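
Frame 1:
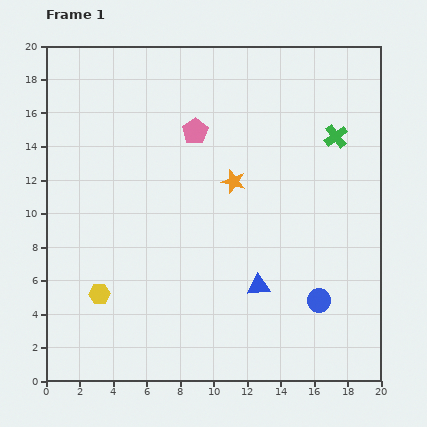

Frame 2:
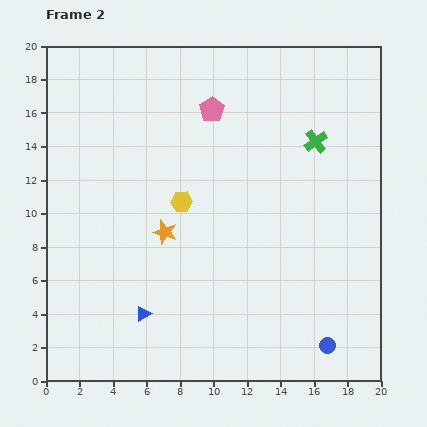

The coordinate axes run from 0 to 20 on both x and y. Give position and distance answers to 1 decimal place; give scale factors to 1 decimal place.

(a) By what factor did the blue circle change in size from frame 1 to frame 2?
0.7×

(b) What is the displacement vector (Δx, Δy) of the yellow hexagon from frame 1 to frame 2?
(4.9, 5.5)

The yellow hexagon was at (3.2, 5.2) in frame 1 and (8.1, 10.7) in frame 2.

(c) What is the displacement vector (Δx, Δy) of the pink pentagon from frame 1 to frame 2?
(1.0, 1.3)

The pink pentagon was at (8.9, 14.9) in frame 1 and (9.9, 16.2) in frame 2.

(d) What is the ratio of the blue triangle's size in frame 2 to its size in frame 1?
0.7×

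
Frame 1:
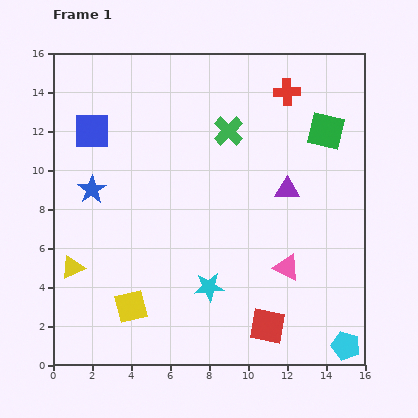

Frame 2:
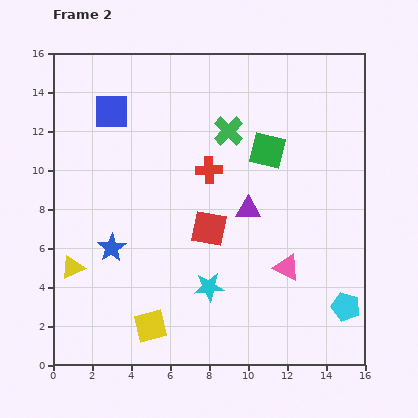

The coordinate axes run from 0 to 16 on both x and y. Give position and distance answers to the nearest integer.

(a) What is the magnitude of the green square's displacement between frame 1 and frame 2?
3

The green square moved from (14, 12) to (11, 11), a distance of √(3² + 1²) ≈ 3.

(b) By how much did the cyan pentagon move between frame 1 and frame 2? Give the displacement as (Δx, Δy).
(0, 2)

The cyan pentagon was at (15, 1) in frame 1 and (15, 3) in frame 2.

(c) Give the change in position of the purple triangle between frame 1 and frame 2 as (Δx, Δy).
(-2, -1)

The purple triangle was at (12, 9) in frame 1 and (10, 8) in frame 2.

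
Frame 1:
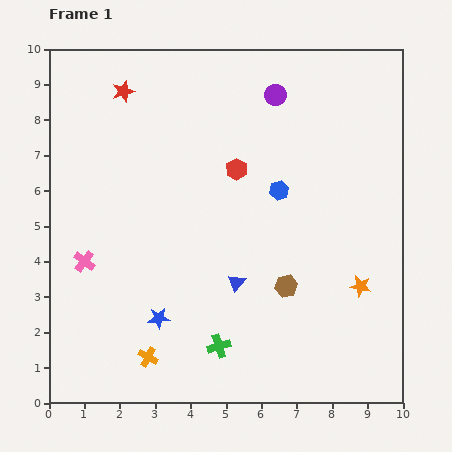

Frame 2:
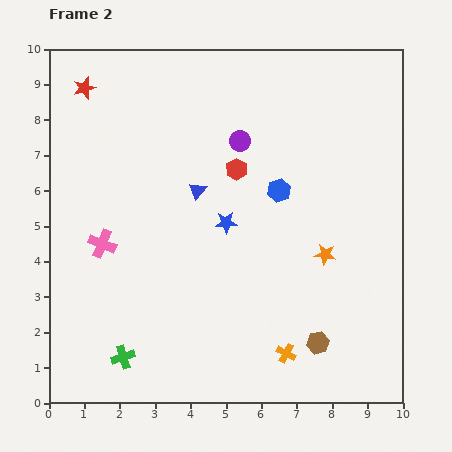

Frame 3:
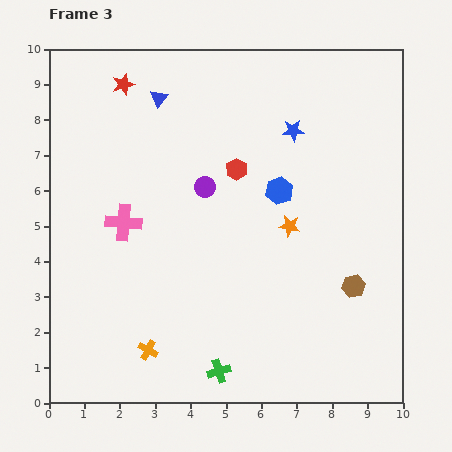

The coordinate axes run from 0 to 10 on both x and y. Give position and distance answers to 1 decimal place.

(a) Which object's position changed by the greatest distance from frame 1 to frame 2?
the orange cross

(moved 3.9; next 3.3)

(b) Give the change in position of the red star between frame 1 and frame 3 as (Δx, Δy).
(0.0, 0.2)

The red star was at (2.1, 8.8) in frame 1 and (2.1, 9.0) in frame 3.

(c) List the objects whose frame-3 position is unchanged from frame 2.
the blue hexagon, the red hexagon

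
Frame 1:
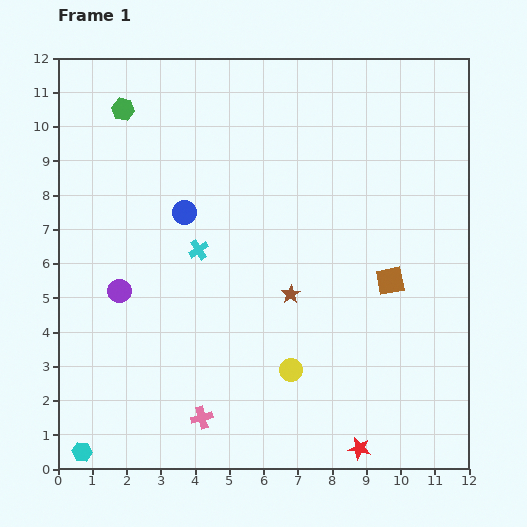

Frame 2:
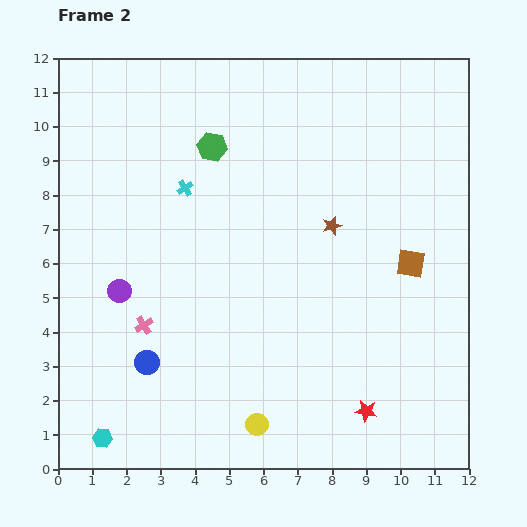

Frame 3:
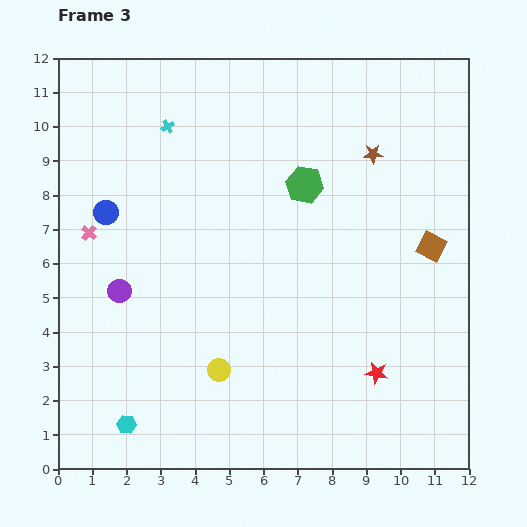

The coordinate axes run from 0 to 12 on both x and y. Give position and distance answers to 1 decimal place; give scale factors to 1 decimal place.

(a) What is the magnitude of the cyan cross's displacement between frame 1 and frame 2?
1.8

The cyan cross moved from (4.1, 6.4) to (3.7, 8.2), a distance of √(0.4² + 1.8²) ≈ 1.8.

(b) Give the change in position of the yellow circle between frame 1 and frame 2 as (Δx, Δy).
(-1.0, -1.6)

The yellow circle was at (6.8, 2.9) in frame 1 and (5.8, 1.3) in frame 2.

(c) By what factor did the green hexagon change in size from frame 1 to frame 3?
1.6×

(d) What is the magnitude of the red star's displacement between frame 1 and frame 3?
2.3

The red star moved from (8.8, 0.6) to (9.3, 2.8), a distance of √(0.5² + 2.2²) ≈ 2.3.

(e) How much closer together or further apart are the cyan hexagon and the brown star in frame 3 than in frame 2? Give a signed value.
+1.6

Distance in frame 2: 9.1. Distance in frame 3: 10.7.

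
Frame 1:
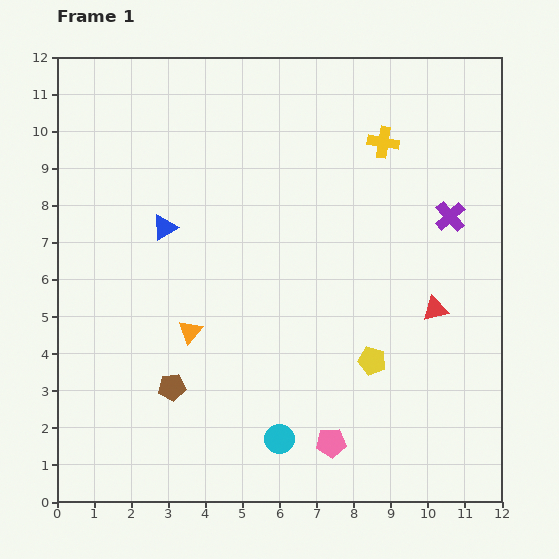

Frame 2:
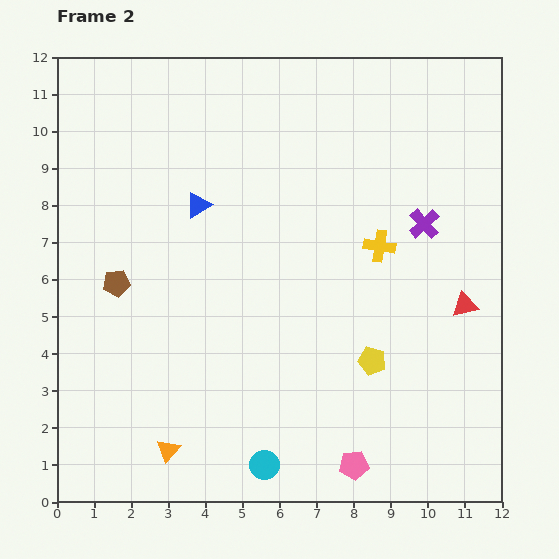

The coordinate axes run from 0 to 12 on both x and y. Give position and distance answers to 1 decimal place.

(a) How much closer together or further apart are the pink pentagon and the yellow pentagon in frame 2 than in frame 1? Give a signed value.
+0.3

Distance in frame 1: 2.5. Distance in frame 2: 2.8.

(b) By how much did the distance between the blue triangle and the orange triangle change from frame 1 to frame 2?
+3.7

Distance in frame 1: 2.9. Distance in frame 2: 6.6.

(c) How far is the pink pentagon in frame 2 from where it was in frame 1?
0.8

The pink pentagon moved from (7.4, 1.6) to (8.0, 1.0), a distance of √(0.6² + 0.6²) ≈ 0.8.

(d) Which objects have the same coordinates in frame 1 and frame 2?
the yellow pentagon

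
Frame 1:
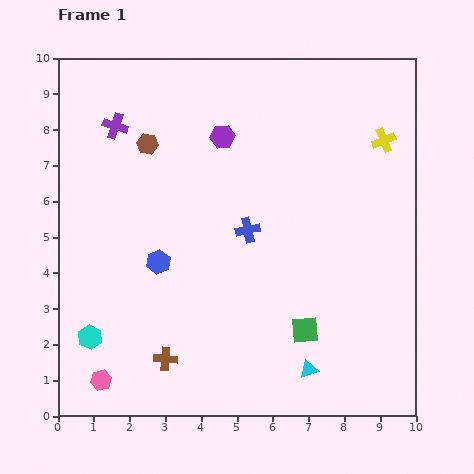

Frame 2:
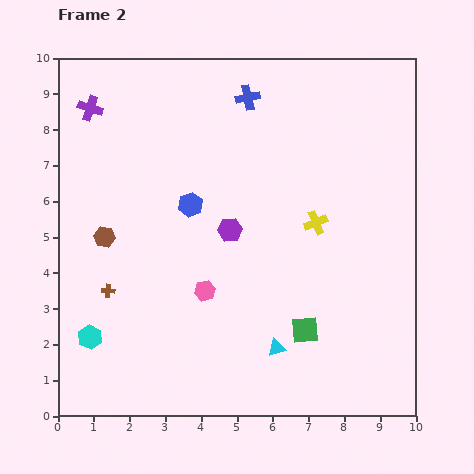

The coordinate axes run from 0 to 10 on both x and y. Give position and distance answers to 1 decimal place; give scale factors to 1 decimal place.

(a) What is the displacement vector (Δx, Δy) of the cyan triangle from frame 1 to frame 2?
(-0.9, 0.6)

The cyan triangle was at (7.0, 1.3) in frame 1 and (6.1, 1.9) in frame 2.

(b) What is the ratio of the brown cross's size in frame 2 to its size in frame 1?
0.6×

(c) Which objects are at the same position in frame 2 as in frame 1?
the cyan hexagon, the green square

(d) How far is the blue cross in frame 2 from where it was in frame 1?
3.7

The blue cross moved from (5.3, 5.2) to (5.3, 8.9), a distance of √(0.0² + 3.7²) ≈ 3.7.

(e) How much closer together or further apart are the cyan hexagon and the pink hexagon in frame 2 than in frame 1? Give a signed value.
+2.3

Distance in frame 1: 1.2. Distance in frame 2: 3.5.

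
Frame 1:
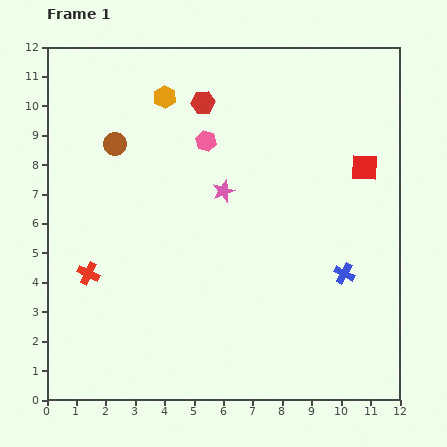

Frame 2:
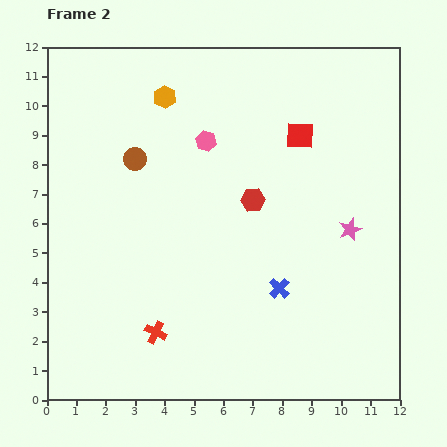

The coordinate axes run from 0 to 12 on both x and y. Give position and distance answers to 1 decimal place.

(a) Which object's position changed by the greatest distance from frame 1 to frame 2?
the pink star

(moved 4.5; next 3.7)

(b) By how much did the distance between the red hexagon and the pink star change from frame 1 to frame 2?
+0.3

Distance in frame 1: 3.1. Distance in frame 2: 3.4.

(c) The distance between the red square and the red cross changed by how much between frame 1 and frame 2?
-1.8

Distance in frame 1: 10.1. Distance in frame 2: 8.3.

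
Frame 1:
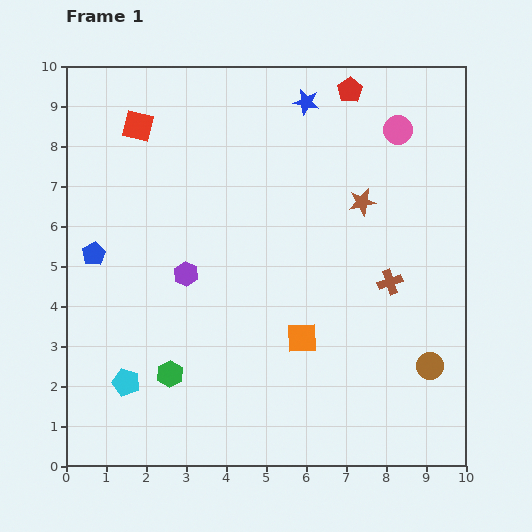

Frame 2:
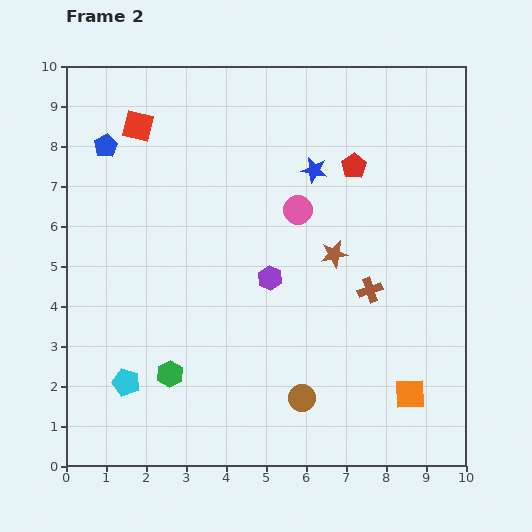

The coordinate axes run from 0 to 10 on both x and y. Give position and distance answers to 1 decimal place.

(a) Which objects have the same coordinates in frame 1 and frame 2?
the green hexagon, the cyan pentagon, the red square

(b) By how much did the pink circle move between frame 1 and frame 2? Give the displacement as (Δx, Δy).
(-2.5, -2.0)

The pink circle was at (8.3, 8.4) in frame 1 and (5.8, 6.4) in frame 2.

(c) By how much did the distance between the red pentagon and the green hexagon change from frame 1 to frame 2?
-1.5

Distance in frame 1: 8.4. Distance in frame 2: 6.9.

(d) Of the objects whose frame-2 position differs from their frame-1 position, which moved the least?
the brown cross

(moved 0.5)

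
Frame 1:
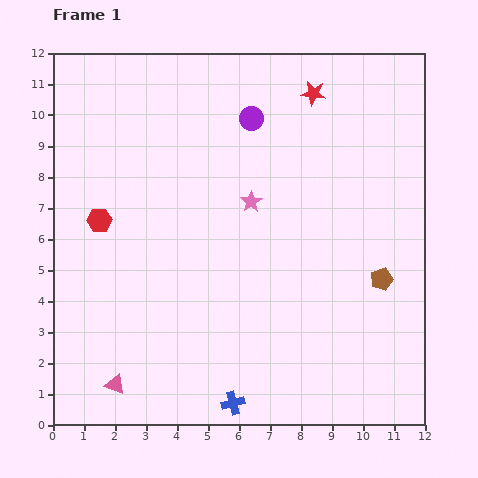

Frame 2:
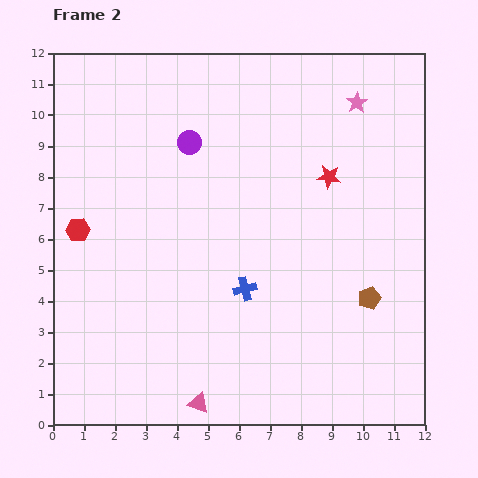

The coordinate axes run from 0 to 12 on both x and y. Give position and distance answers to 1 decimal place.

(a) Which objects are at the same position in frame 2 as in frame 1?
none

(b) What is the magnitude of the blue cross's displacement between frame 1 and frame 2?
3.7

The blue cross moved from (5.8, 0.7) to (6.2, 4.4), a distance of √(0.4² + 3.7²) ≈ 3.7.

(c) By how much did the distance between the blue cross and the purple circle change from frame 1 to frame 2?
-4.2

Distance in frame 1: 9.2. Distance in frame 2: 5.0.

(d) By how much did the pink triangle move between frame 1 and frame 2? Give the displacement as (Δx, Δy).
(2.7, -0.6)

The pink triangle was at (2.0, 1.3) in frame 1 and (4.7, 0.7) in frame 2.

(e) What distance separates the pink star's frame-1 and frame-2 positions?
4.7

The pink star moved from (6.4, 7.2) to (9.8, 10.4), a distance of √(3.4² + 3.2²) ≈ 4.7.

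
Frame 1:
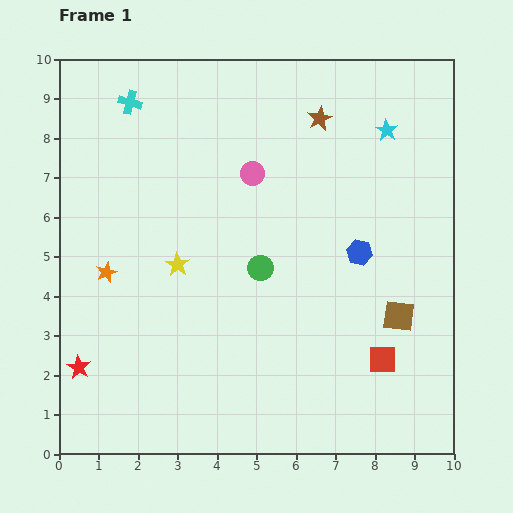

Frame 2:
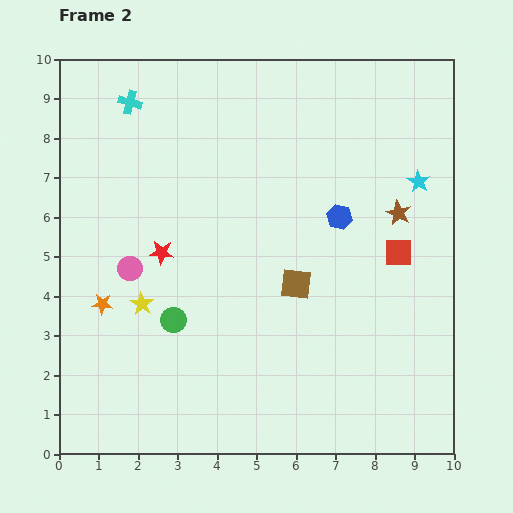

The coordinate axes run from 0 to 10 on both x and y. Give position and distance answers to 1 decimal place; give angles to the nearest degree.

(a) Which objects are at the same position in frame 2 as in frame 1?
the cyan cross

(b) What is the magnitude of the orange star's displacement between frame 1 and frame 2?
0.8

The orange star moved from (1.2, 4.6) to (1.1, 3.8), a distance of √(0.1² + 0.8²) ≈ 0.8.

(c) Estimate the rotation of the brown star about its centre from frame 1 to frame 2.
18° counter-clockwise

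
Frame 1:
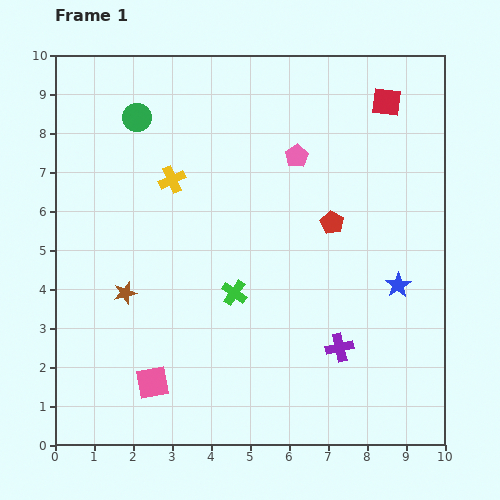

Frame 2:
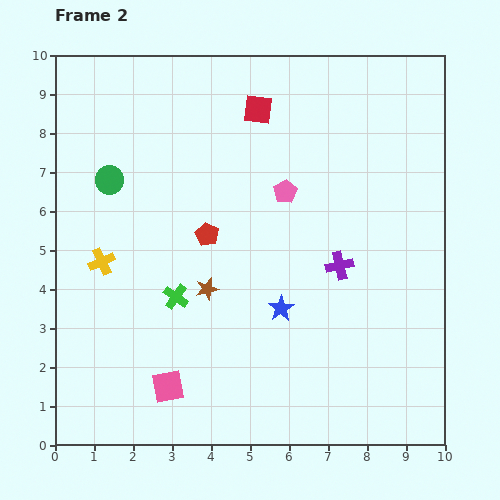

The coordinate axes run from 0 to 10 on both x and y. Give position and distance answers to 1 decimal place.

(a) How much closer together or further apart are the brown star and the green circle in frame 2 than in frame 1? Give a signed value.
-0.7

Distance in frame 1: 4.5. Distance in frame 2: 3.8.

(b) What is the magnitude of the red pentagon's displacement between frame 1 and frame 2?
3.2

The red pentagon moved from (7.1, 5.7) to (3.9, 5.4), a distance of √(3.2² + 0.3²) ≈ 3.2.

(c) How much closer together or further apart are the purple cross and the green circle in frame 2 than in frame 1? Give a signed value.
-1.6

Distance in frame 1: 7.9. Distance in frame 2: 6.3.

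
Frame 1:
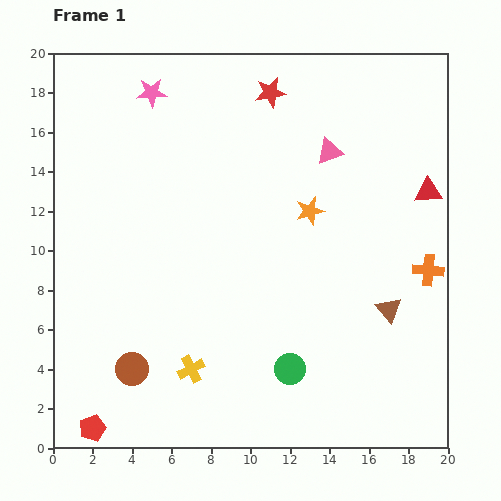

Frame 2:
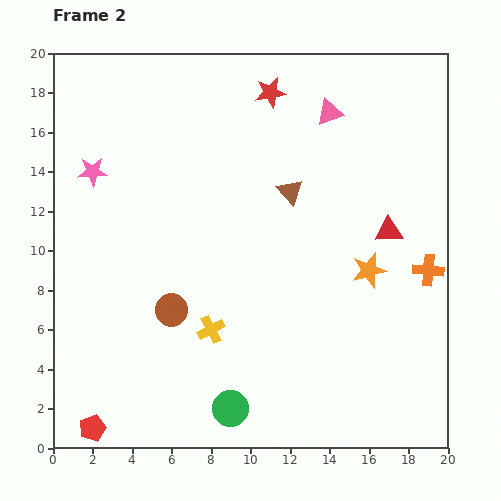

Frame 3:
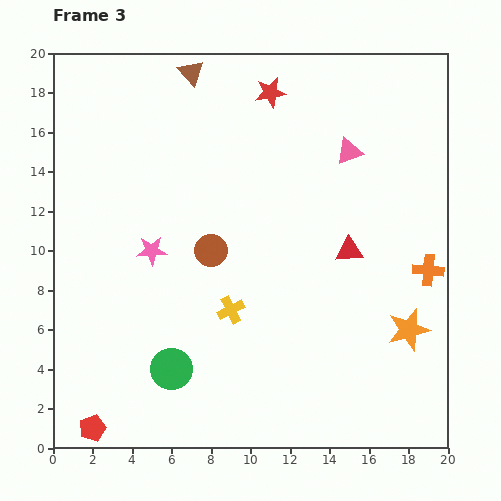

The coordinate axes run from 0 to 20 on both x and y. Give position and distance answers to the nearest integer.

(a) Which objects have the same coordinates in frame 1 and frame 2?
the red pentagon, the red star, the orange cross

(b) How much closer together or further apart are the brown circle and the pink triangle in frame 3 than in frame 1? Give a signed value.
-6

Distance in frame 1: 15. Distance in frame 3: 9.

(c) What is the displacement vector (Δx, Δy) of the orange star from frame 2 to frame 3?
(2, -3)

The orange star was at (16, 9) in frame 2 and (18, 6) in frame 3.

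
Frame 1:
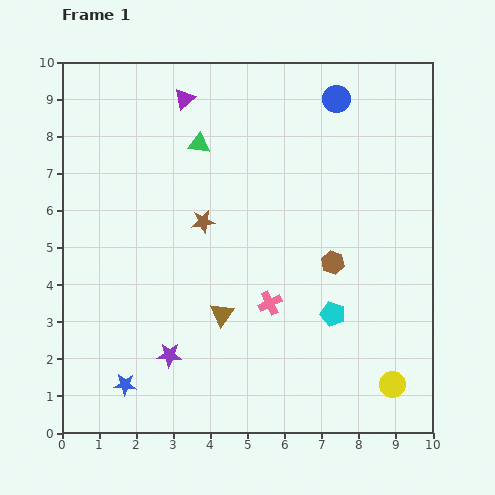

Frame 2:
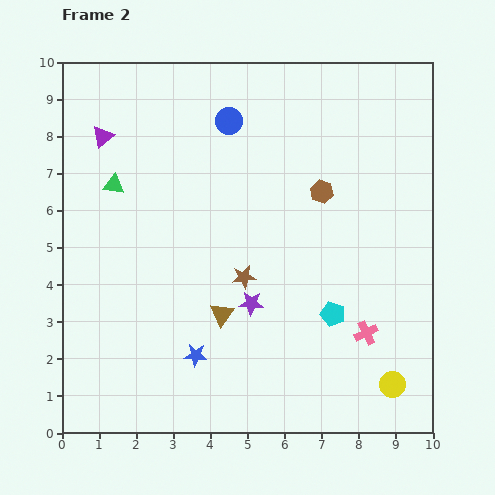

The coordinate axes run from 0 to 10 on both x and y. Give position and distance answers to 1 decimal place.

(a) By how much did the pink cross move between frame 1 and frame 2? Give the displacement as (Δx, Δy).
(2.6, -0.8)

The pink cross was at (5.6, 3.5) in frame 1 and (8.2, 2.7) in frame 2.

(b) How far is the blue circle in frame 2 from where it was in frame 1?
3.0

The blue circle moved from (7.4, 9.0) to (4.5, 8.4), a distance of √(2.9² + 0.6²) ≈ 3.0.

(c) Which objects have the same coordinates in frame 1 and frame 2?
the brown triangle, the yellow circle, the cyan pentagon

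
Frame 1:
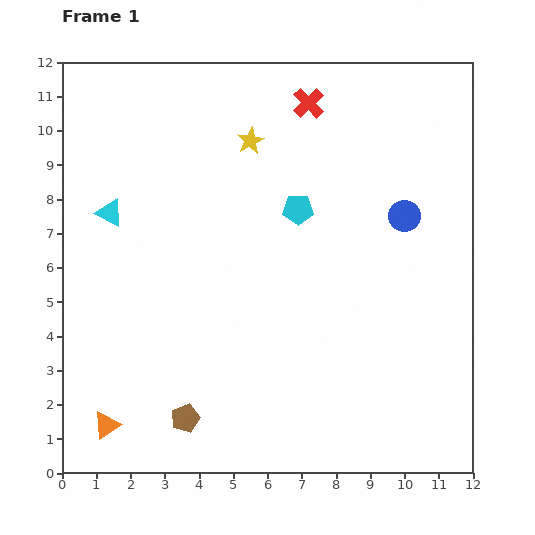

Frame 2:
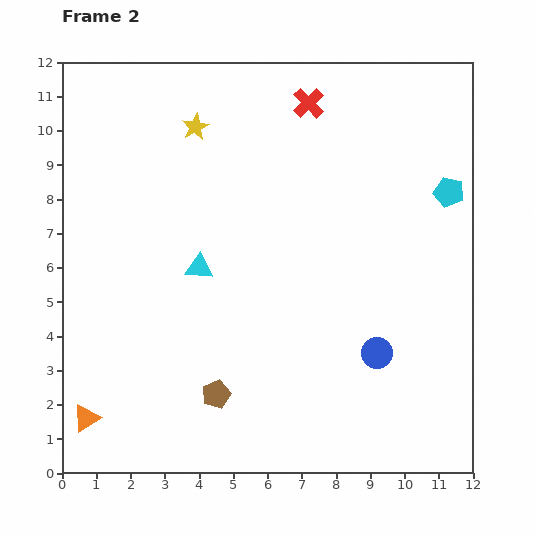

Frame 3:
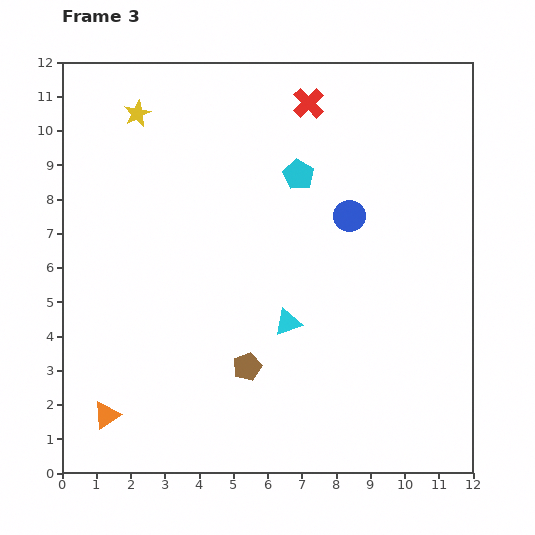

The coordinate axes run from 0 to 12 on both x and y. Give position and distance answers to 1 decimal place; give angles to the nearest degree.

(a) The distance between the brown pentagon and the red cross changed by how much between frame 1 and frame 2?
-1.0

Distance in frame 1: 9.9. Distance in frame 2: 8.9.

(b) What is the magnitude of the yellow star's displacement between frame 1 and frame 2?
1.6

The yellow star moved from (5.5, 9.7) to (3.9, 10.1), a distance of √(1.6² + 0.4²) ≈ 1.6.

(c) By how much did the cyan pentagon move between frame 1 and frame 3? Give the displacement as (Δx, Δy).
(0.0, 1.0)

The cyan pentagon was at (6.9, 7.7) in frame 1 and (6.9, 8.7) in frame 3.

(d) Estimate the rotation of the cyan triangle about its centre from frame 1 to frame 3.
48° counter-clockwise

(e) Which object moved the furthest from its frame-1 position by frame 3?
the cyan triangle

(moved 6.1; next 3.4)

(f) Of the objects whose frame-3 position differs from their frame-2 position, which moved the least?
the orange triangle

(moved 0.6)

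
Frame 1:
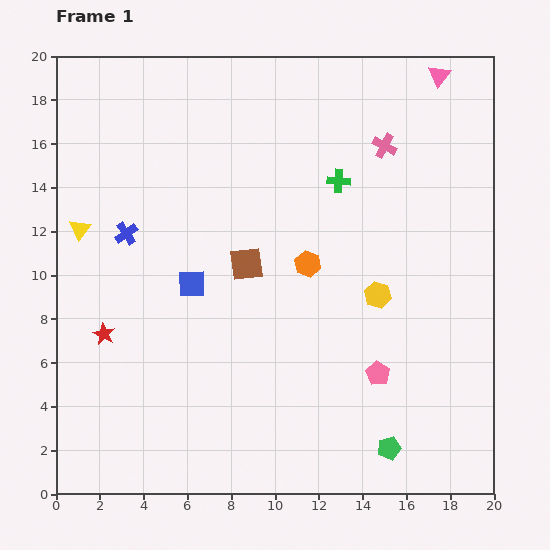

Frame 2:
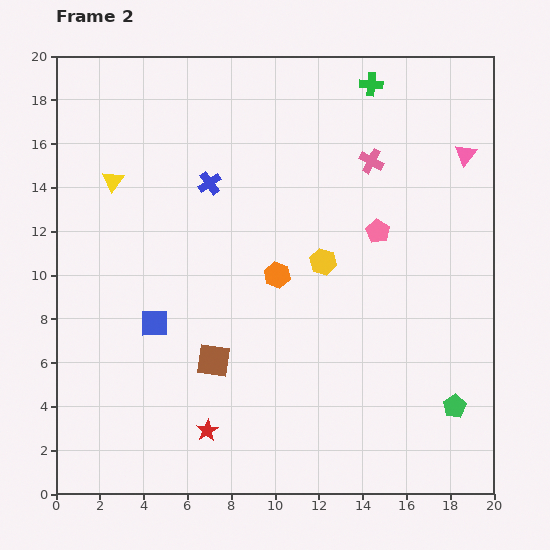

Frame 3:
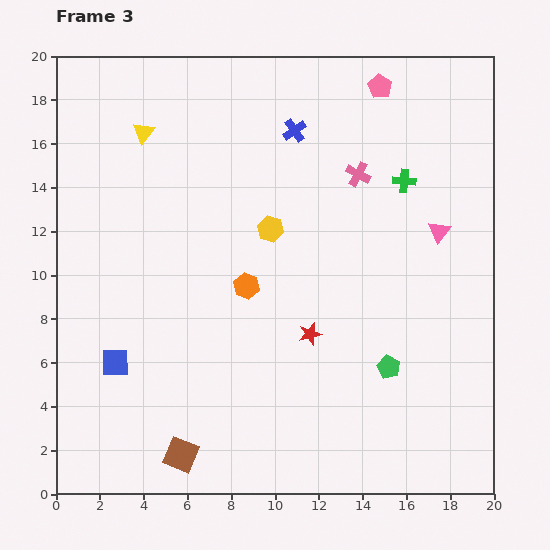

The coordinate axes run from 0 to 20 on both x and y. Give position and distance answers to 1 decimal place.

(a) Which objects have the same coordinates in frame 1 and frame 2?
none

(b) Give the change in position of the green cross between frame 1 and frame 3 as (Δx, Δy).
(3.0, 0.0)

The green cross was at (12.9, 14.3) in frame 1 and (15.9, 14.3) in frame 3.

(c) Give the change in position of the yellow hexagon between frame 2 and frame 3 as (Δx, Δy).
(-2.4, 1.5)

The yellow hexagon was at (12.2, 10.6) in frame 2 and (9.8, 12.1) in frame 3.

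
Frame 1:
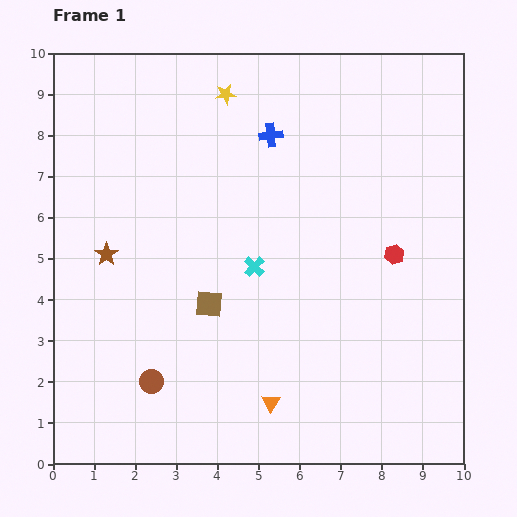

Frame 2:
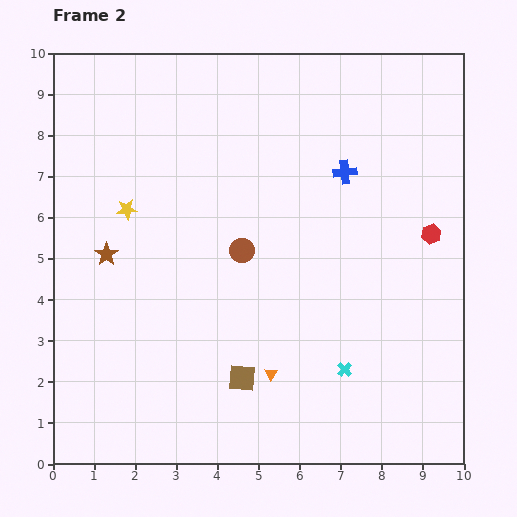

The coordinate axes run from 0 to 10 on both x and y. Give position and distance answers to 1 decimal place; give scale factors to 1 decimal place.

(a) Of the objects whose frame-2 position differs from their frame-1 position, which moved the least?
the orange triangle

(moved 0.7)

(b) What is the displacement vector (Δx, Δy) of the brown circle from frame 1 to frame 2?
(2.2, 3.2)

The brown circle was at (2.4, 2.0) in frame 1 and (4.6, 5.2) in frame 2.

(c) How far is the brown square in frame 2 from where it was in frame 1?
2.0

The brown square moved from (3.8, 3.9) to (4.6, 2.1), a distance of √(0.8² + 1.8²) ≈ 2.0.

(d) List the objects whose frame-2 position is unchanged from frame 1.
the brown star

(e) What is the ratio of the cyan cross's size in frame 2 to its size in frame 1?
0.7×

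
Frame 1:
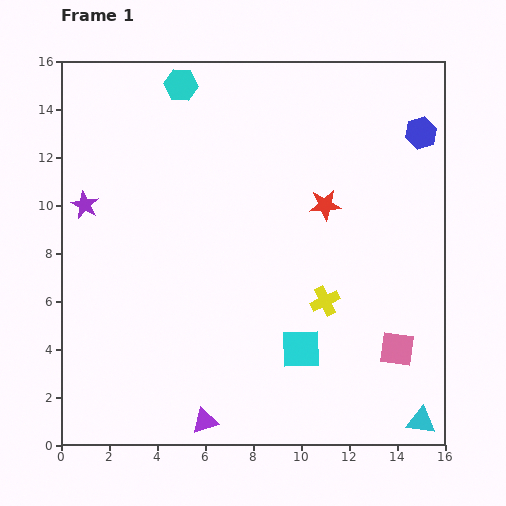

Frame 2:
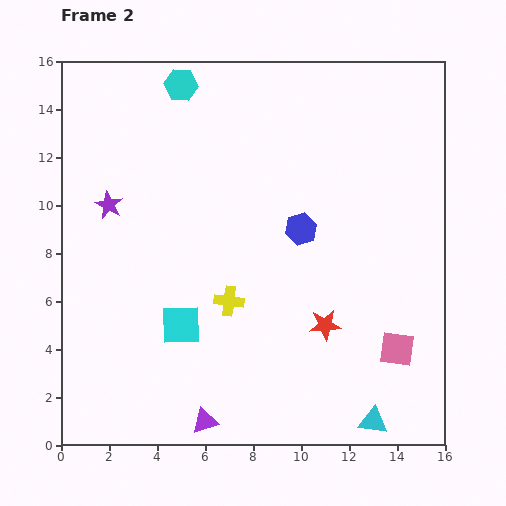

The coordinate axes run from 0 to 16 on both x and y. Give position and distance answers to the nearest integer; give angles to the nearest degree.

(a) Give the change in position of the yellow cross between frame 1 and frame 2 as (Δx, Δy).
(-4, 0)

The yellow cross was at (11, 6) in frame 1 and (7, 6) in frame 2.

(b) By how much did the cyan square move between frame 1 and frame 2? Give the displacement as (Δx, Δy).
(-5, 1)

The cyan square was at (10, 4) in frame 1 and (5, 5) in frame 2.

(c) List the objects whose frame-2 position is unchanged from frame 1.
the purple triangle, the pink square, the cyan hexagon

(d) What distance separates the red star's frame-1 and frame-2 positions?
5

The red star moved from (11, 10) to (11, 5), a distance of √(0² + 5²) ≈ 5.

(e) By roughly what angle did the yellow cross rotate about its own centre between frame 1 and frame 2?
33° clockwise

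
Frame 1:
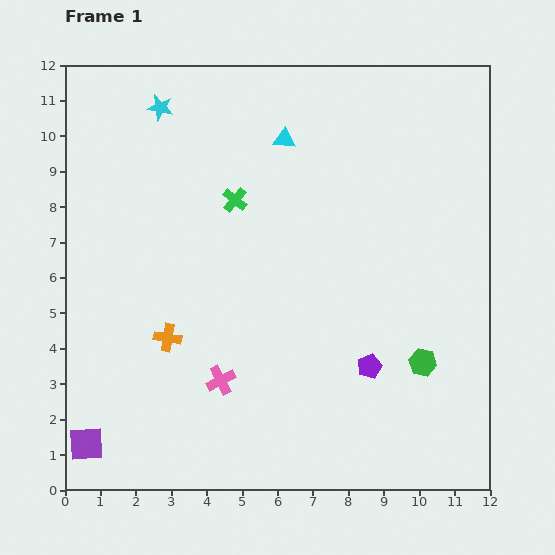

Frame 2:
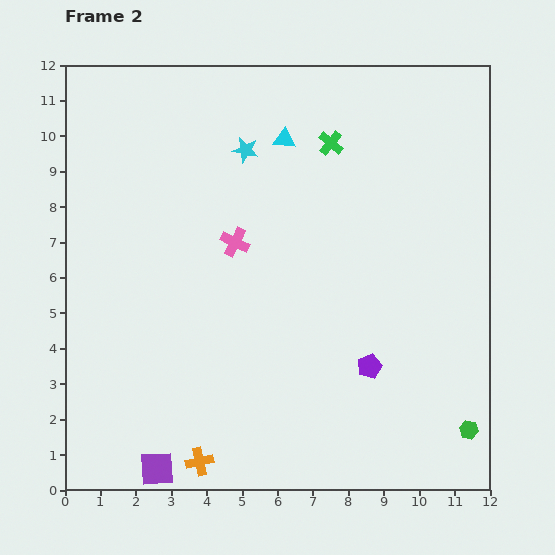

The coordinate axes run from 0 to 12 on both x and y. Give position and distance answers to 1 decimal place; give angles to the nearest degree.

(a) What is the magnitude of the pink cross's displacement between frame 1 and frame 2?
3.9

The pink cross moved from (4.4, 3.1) to (4.8, 7.0), a distance of √(0.4² + 3.9²) ≈ 3.9.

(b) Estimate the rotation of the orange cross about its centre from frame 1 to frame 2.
22° counter-clockwise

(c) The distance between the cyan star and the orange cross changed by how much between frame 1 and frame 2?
+2.4

Distance in frame 1: 6.5. Distance in frame 2: 8.9.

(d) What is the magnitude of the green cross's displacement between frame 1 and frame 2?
3.1

The green cross moved from (4.8, 8.2) to (7.5, 9.8), a distance of √(2.7² + 1.6²) ≈ 3.1.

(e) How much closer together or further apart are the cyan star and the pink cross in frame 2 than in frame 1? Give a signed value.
-5.3

Distance in frame 1: 7.9. Distance in frame 2: 2.6.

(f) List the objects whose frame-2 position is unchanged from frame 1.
the cyan triangle, the purple pentagon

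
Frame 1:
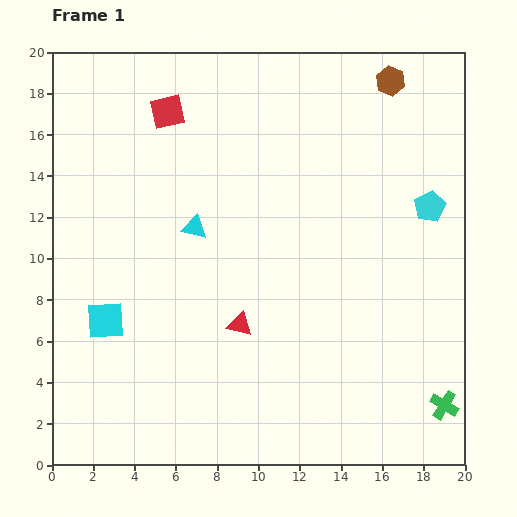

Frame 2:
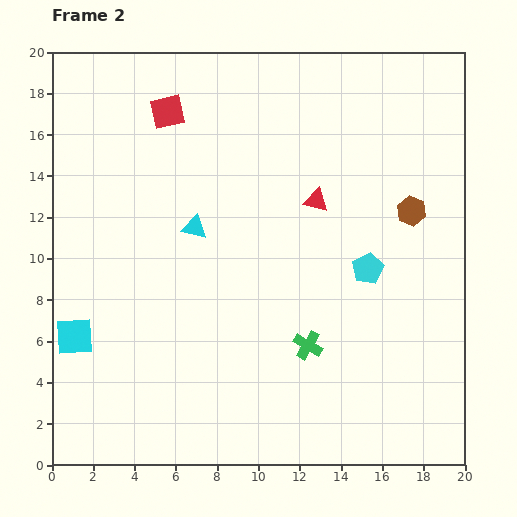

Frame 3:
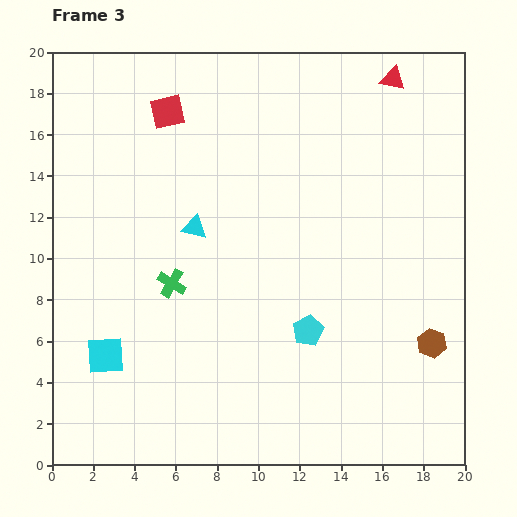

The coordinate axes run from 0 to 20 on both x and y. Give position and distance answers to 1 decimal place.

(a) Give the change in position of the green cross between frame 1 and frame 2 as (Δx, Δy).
(-6.6, 2.9)

The green cross was at (19.0, 2.9) in frame 1 and (12.4, 5.8) in frame 2.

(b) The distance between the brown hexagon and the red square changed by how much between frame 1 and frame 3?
+6.1

Distance in frame 1: 10.9. Distance in frame 3: 17.0.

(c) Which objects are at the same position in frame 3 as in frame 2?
the cyan triangle, the red square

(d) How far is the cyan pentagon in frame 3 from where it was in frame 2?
4.2

The cyan pentagon moved from (15.3, 9.5) to (12.4, 6.5), a distance of √(2.9² + 3.0²) ≈ 4.2.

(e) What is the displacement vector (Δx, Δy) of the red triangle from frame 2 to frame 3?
(3.7, 5.9)

The red triangle was at (12.8, 12.8) in frame 2 and (16.5, 18.7) in frame 3.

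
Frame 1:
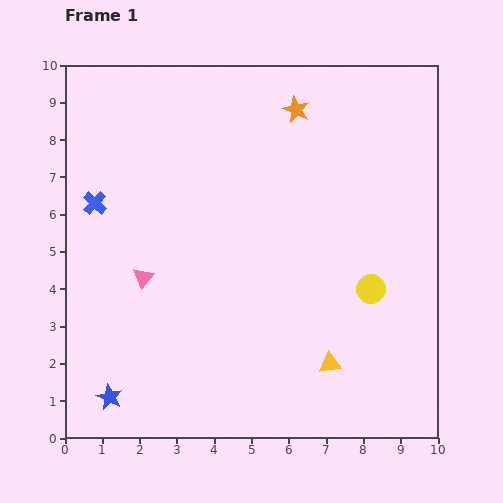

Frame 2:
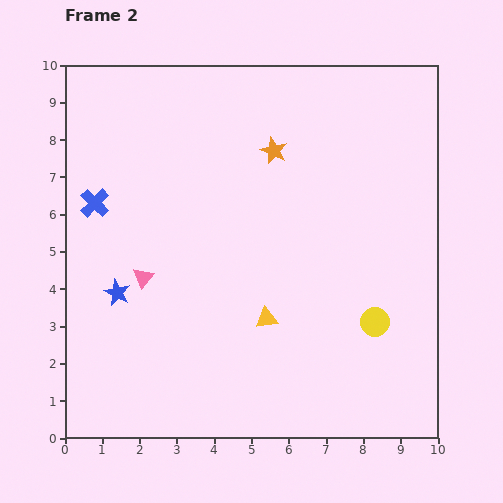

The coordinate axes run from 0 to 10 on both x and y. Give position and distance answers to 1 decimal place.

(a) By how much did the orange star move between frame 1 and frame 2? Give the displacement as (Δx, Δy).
(-0.6, -1.1)

The orange star was at (6.2, 8.8) in frame 1 and (5.6, 7.7) in frame 2.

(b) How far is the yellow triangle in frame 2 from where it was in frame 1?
2.1

The yellow triangle moved from (7.1, 2.0) to (5.4, 3.2), a distance of √(1.7² + 1.2²) ≈ 2.1.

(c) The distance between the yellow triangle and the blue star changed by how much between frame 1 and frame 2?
-1.9

Distance in frame 1: 6.0. Distance in frame 2: 4.1.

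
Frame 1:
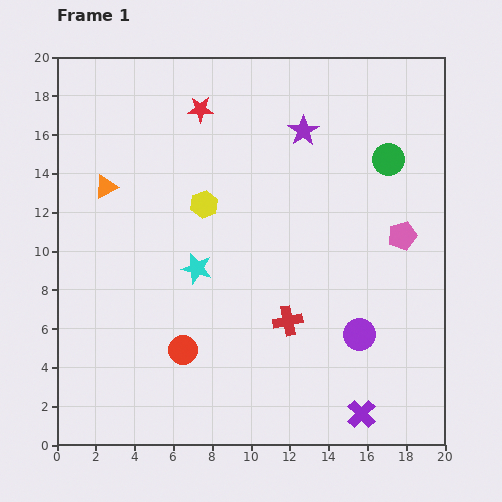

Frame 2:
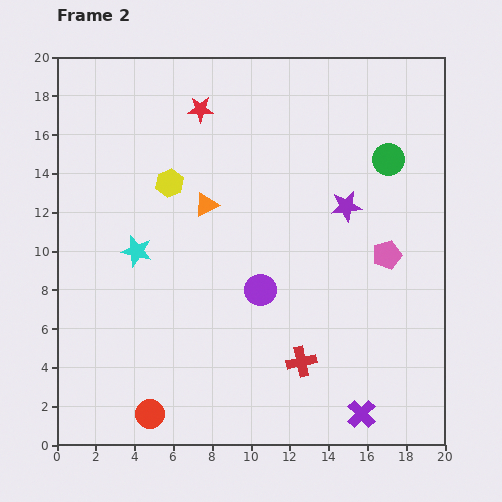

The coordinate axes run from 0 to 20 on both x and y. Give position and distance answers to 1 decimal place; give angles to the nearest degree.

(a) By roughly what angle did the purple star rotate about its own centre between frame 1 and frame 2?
26° clockwise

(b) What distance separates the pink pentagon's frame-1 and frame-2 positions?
1.3

The pink pentagon moved from (17.8, 10.8) to (17.0, 9.8), a distance of √(0.8² + 1.0²) ≈ 1.3.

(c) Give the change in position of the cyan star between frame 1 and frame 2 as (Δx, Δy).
(-3.1, 0.9)

The cyan star was at (7.2, 9.1) in frame 1 and (4.1, 10.0) in frame 2.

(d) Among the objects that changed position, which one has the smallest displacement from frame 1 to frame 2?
the pink pentagon

(moved 1.3)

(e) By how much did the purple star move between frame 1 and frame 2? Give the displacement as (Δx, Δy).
(2.2, -3.9)

The purple star was at (12.7, 16.2) in frame 1 and (14.9, 12.3) in frame 2.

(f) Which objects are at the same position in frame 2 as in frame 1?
the green circle, the red star, the purple cross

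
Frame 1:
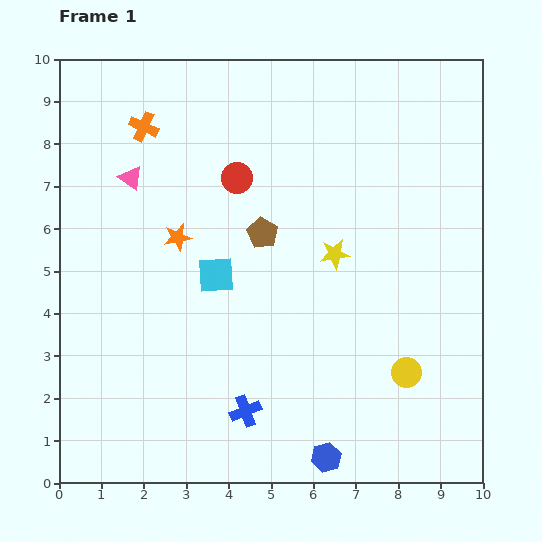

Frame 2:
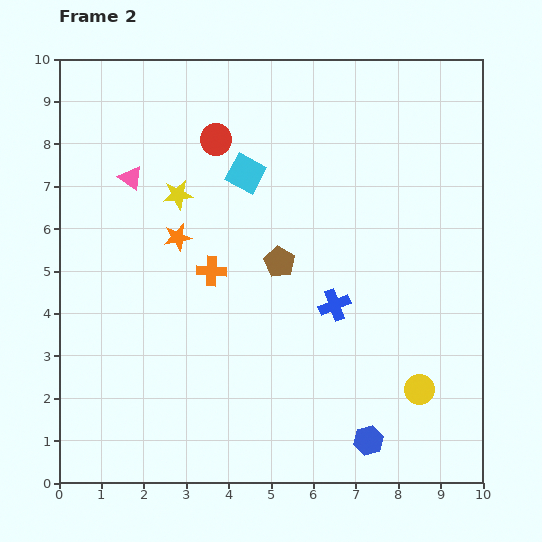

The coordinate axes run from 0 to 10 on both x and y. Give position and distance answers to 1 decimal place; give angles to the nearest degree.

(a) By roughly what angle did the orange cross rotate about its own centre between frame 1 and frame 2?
22° counter-clockwise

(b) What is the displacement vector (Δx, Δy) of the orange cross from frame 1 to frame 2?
(1.6, -3.4)

The orange cross was at (2.0, 8.4) in frame 1 and (3.6, 5.0) in frame 2.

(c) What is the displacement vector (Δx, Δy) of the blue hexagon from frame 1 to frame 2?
(1.0, 0.4)

The blue hexagon was at (6.3, 0.6) in frame 1 and (7.3, 1.0) in frame 2.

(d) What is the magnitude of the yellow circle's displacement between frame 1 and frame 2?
0.5

The yellow circle moved from (8.2, 2.6) to (8.5, 2.2), a distance of √(0.3² + 0.4²) ≈ 0.5.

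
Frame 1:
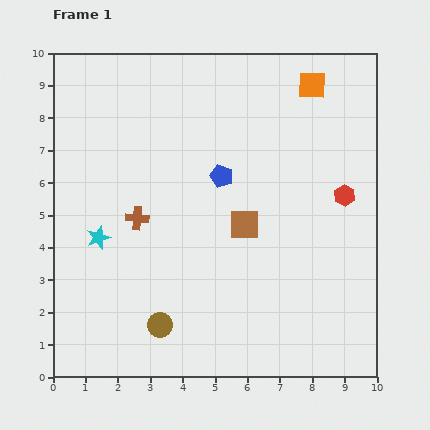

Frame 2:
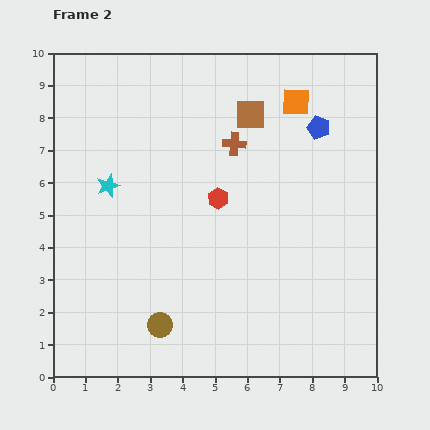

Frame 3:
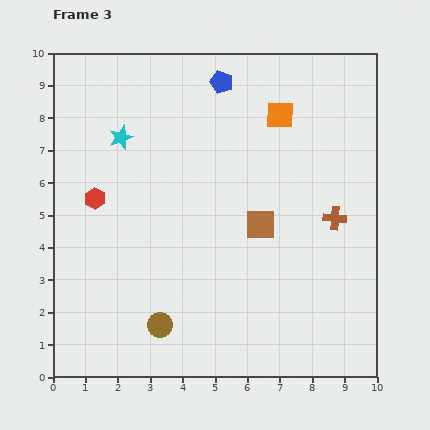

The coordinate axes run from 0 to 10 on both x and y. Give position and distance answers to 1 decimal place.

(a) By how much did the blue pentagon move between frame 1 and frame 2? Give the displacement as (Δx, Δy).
(3.0, 1.5)

The blue pentagon was at (5.2, 6.2) in frame 1 and (8.2, 7.7) in frame 2.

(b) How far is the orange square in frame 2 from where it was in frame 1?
0.7

The orange square moved from (8.0, 9.0) to (7.5, 8.5), a distance of √(0.5² + 0.5²) ≈ 0.7.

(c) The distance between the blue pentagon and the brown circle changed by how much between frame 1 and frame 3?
+2.7

Distance in frame 1: 5.0. Distance in frame 3: 7.7.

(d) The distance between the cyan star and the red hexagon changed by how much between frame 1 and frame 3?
-5.6

Distance in frame 1: 7.7. Distance in frame 3: 2.1.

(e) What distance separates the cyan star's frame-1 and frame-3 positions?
3.2

The cyan star moved from (1.4, 4.3) to (2.1, 7.4), a distance of √(0.7² + 3.1²) ≈ 3.2.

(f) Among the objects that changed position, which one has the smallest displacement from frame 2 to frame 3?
the orange square

(moved 0.6)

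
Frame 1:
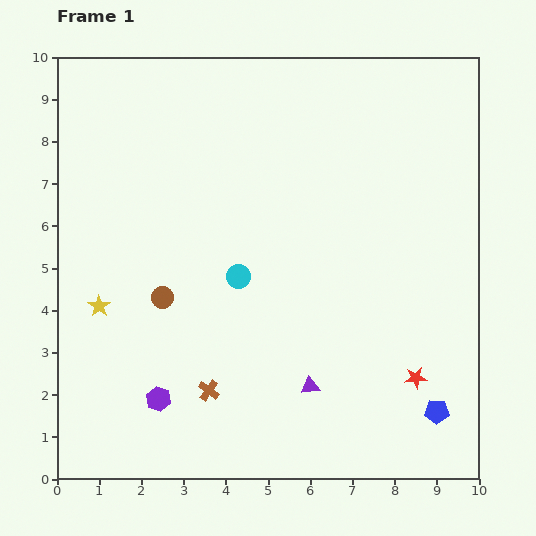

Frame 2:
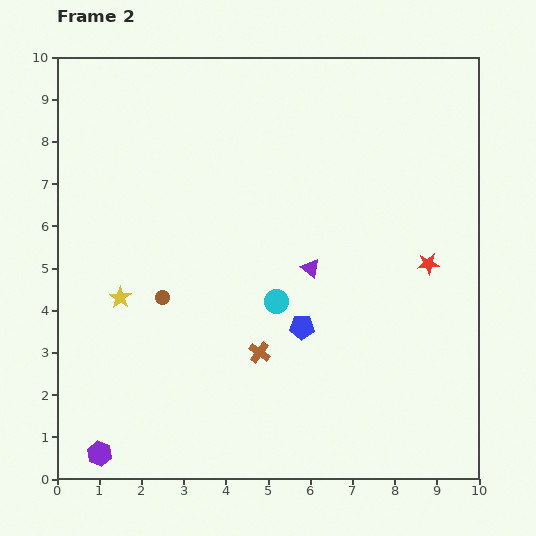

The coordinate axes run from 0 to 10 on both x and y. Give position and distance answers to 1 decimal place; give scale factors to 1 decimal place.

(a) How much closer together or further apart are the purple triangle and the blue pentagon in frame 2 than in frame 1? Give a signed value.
-1.7

Distance in frame 1: 3.1. Distance in frame 2: 1.4.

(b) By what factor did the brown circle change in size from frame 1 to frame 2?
0.6×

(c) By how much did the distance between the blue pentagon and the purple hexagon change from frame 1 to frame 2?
-0.9

Distance in frame 1: 6.6. Distance in frame 2: 5.7.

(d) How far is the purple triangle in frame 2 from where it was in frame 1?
2.8

The purple triangle moved from (6.0, 2.2) to (6.0, 5.0), a distance of √(0.0² + 2.8²) ≈ 2.8.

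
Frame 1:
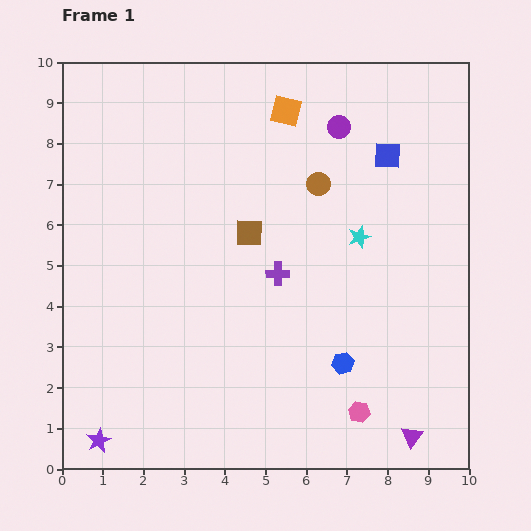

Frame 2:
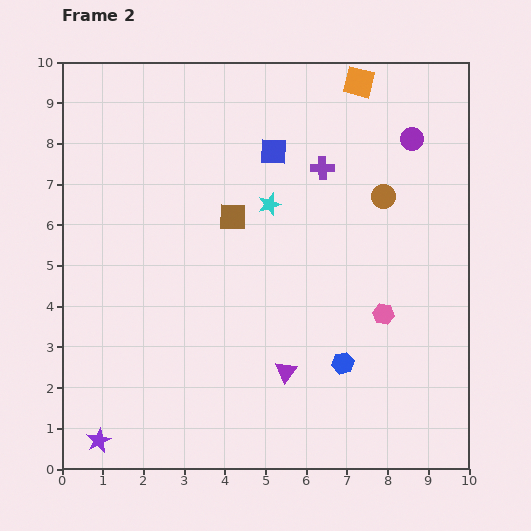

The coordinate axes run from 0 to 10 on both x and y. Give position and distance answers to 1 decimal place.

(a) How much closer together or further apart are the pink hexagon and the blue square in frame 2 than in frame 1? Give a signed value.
-1.5

Distance in frame 1: 6.3. Distance in frame 2: 4.8.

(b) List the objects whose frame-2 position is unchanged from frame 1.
the blue hexagon, the purple star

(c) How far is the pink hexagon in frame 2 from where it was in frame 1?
2.5

The pink hexagon moved from (7.3, 1.4) to (7.9, 3.8), a distance of √(0.6² + 2.4²) ≈ 2.5.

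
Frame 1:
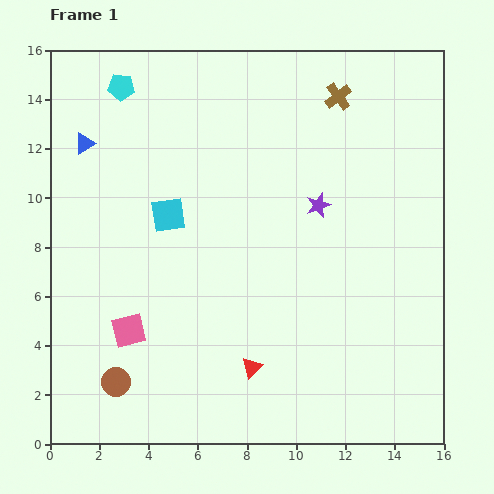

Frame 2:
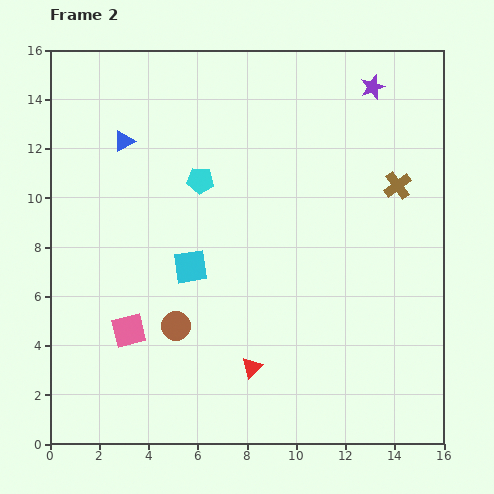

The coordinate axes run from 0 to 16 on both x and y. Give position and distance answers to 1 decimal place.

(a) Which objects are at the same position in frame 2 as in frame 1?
the red triangle, the pink square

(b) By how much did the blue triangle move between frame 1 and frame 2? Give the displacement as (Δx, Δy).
(1.6, 0.1)

The blue triangle was at (1.4, 12.2) in frame 1 and (3.0, 12.3) in frame 2.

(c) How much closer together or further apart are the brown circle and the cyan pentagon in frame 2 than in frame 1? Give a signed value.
-6.0

Distance in frame 1: 12.0. Distance in frame 2: 6.0.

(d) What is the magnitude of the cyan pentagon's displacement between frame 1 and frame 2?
5.0

The cyan pentagon moved from (2.9, 14.5) to (6.1, 10.7), a distance of √(3.2² + 3.8²) ≈ 5.0.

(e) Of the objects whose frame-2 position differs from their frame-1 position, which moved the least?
the blue triangle

(moved 1.6)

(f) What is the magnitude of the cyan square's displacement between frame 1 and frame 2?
2.3

The cyan square moved from (4.8, 9.3) to (5.7, 7.2), a distance of √(0.9² + 2.1²) ≈ 2.3.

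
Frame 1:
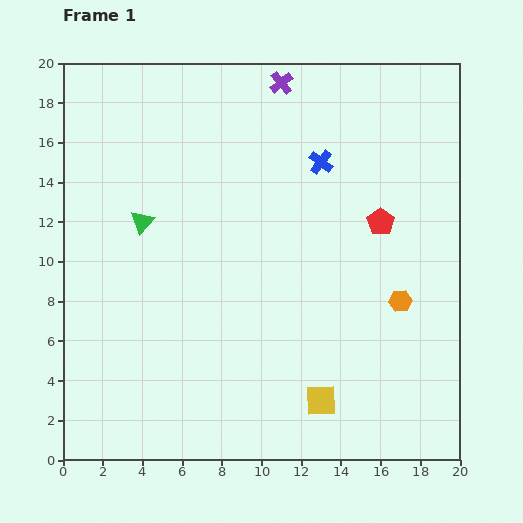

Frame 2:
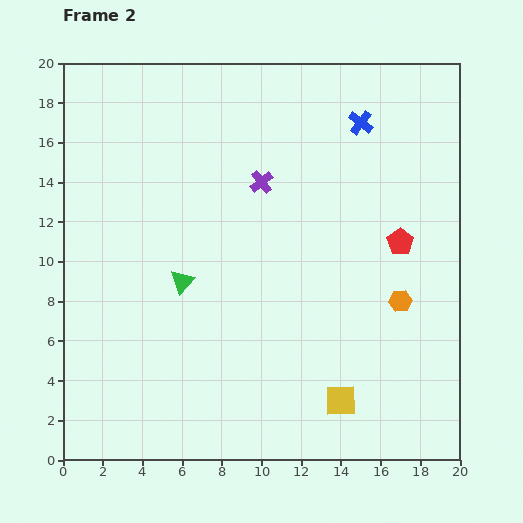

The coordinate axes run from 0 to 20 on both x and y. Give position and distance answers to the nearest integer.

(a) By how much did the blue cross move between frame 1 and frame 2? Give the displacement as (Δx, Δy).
(2, 2)

The blue cross was at (13, 15) in frame 1 and (15, 17) in frame 2.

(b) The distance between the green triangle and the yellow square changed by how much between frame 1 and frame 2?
-3

Distance in frame 1: 13. Distance in frame 2: 10.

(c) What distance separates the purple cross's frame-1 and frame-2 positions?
5

The purple cross moved from (11, 19) to (10, 14), a distance of √(1² + 5²) ≈ 5.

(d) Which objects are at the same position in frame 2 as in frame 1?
the orange hexagon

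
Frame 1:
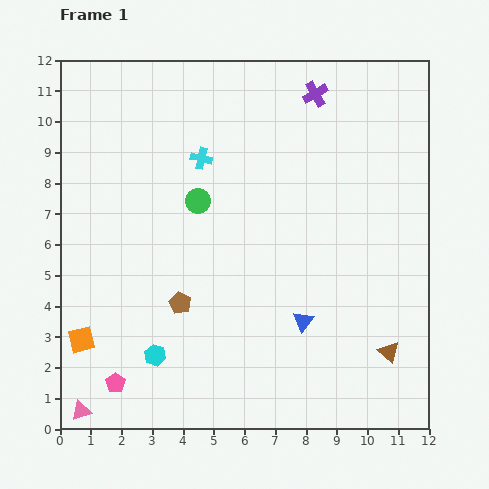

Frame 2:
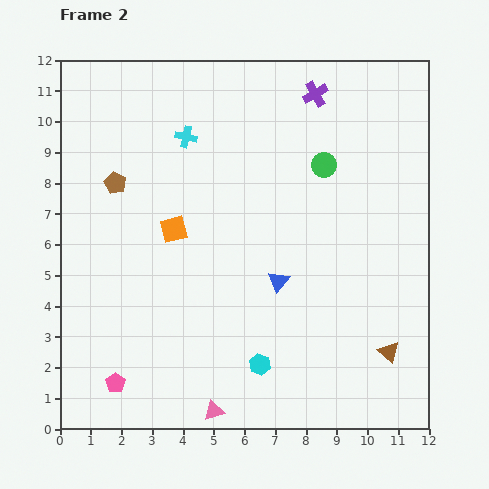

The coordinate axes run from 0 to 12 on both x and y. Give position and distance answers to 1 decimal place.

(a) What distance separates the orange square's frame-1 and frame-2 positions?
4.7

The orange square moved from (0.7, 2.9) to (3.7, 6.5), a distance of √(3.0² + 3.6²) ≈ 4.7.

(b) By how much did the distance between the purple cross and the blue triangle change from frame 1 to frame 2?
-1.2

Distance in frame 1: 7.4. Distance in frame 2: 6.2.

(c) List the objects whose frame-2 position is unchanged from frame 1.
the purple cross, the brown triangle, the pink pentagon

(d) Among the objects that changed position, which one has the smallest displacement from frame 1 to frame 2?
the cyan cross

(moved 0.9)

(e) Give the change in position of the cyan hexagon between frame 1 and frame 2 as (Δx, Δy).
(3.4, -0.3)

The cyan hexagon was at (3.1, 2.4) in frame 1 and (6.5, 2.1) in frame 2.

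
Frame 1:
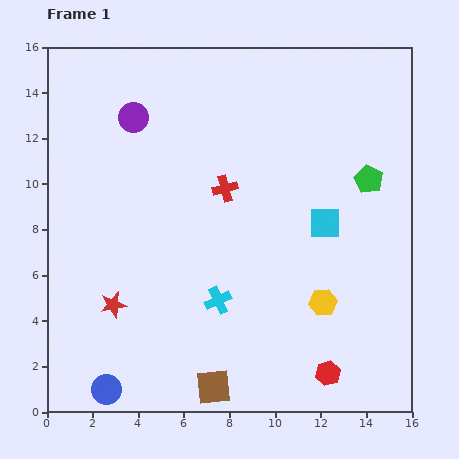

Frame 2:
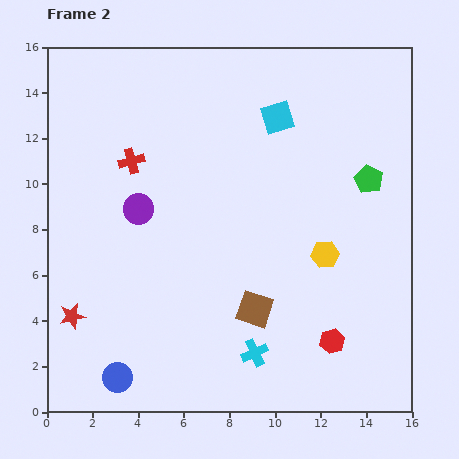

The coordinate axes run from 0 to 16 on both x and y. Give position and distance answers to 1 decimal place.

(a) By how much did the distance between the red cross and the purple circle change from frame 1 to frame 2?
-3.0

Distance in frame 1: 5.1. Distance in frame 2: 2.1.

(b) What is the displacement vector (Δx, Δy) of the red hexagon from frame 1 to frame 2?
(0.2, 1.4)

The red hexagon was at (12.3, 1.7) in frame 1 and (12.5, 3.1) in frame 2.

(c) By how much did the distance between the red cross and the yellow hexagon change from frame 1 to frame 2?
+2.8

Distance in frame 1: 6.6. Distance in frame 2: 9.4.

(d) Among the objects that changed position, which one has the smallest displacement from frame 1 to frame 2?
the blue circle

(moved 0.7)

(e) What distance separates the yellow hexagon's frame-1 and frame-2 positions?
2.1

The yellow hexagon moved from (12.1, 4.8) to (12.2, 6.9), a distance of √(0.1² + 2.1²) ≈ 2.1.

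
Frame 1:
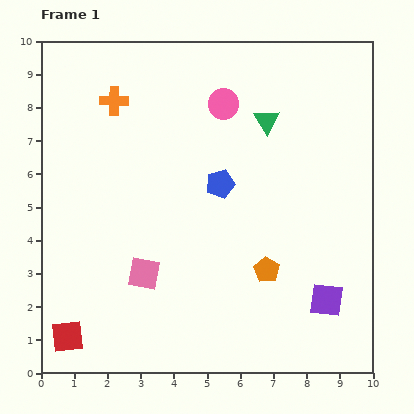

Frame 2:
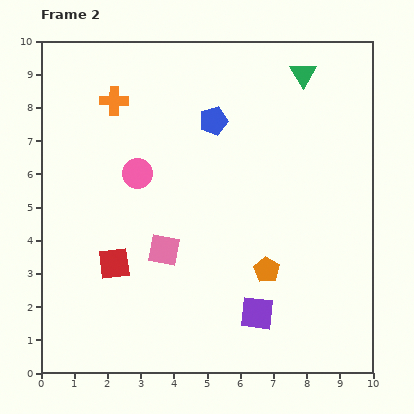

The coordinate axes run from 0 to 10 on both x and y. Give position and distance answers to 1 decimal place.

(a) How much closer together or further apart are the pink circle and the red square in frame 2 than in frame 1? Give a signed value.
-5.6

Distance in frame 1: 8.4. Distance in frame 2: 2.8.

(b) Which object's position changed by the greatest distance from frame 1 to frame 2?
the pink circle

(moved 3.3; next 2.6)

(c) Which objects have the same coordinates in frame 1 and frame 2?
the orange pentagon, the orange cross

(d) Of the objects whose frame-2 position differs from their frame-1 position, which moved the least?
the pink square

(moved 0.9)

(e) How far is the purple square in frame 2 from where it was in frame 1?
2.1

The purple square moved from (8.6, 2.2) to (6.5, 1.8), a distance of √(2.1² + 0.4²) ≈ 2.1.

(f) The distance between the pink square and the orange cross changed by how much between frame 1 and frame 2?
-0.6

Distance in frame 1: 5.3. Distance in frame 2: 4.7.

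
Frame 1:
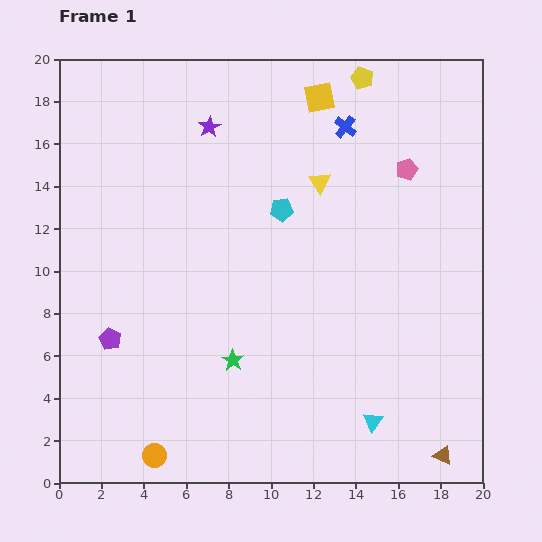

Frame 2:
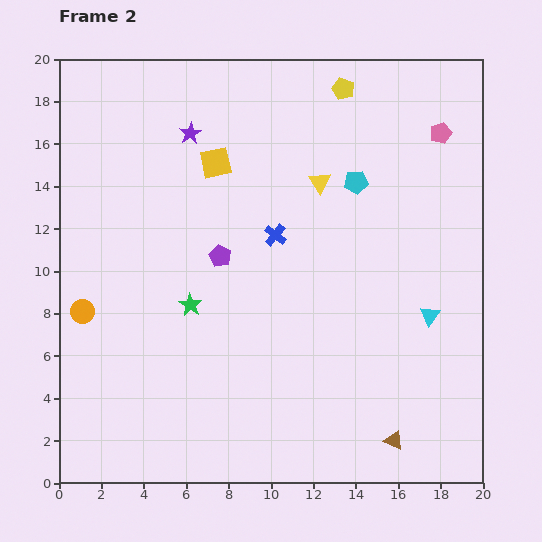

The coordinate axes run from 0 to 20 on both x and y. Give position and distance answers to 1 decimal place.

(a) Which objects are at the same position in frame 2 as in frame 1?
the yellow triangle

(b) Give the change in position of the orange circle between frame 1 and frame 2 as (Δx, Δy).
(-3.4, 6.8)

The orange circle was at (4.5, 1.3) in frame 1 and (1.1, 8.1) in frame 2.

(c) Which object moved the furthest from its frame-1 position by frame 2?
the orange circle

(moved 7.6; next 6.5)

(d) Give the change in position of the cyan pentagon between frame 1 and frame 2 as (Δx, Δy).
(3.5, 1.3)

The cyan pentagon was at (10.5, 12.9) in frame 1 and (14.0, 14.2) in frame 2.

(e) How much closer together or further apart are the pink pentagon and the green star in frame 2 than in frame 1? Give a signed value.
+2.1

Distance in frame 1: 12.2. Distance in frame 2: 14.3.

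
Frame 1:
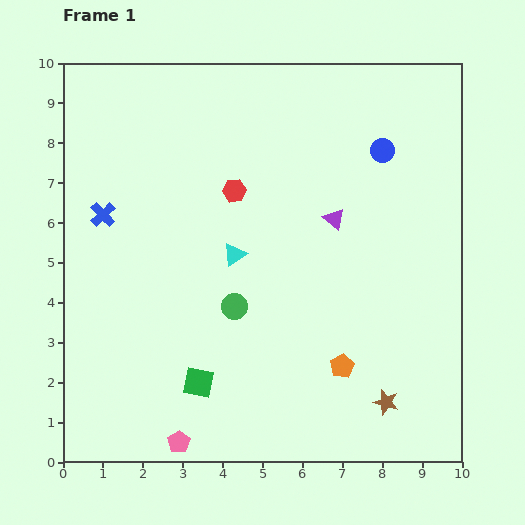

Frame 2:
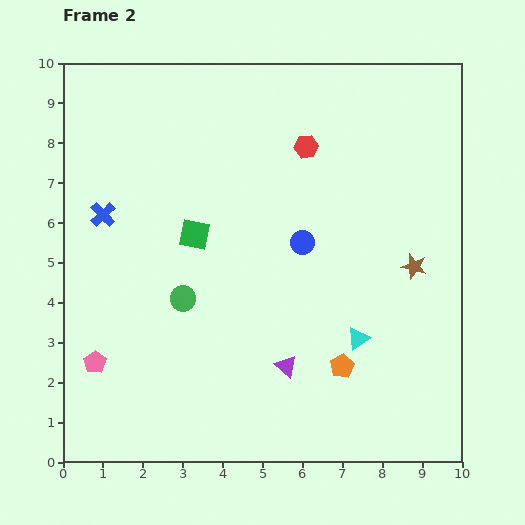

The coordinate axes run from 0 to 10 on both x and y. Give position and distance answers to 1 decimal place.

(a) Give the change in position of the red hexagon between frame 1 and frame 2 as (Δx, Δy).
(1.8, 1.1)

The red hexagon was at (4.3, 6.8) in frame 1 and (6.1, 7.9) in frame 2.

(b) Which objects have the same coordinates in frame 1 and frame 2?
the blue cross, the orange pentagon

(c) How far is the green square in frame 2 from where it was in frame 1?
3.7

The green square moved from (3.4, 2.0) to (3.3, 5.7), a distance of √(0.1² + 3.7²) ≈ 3.7.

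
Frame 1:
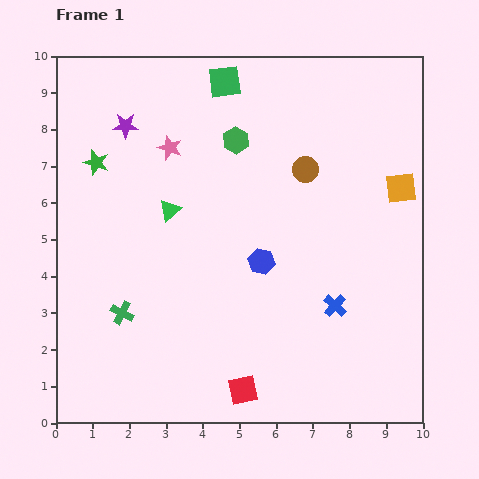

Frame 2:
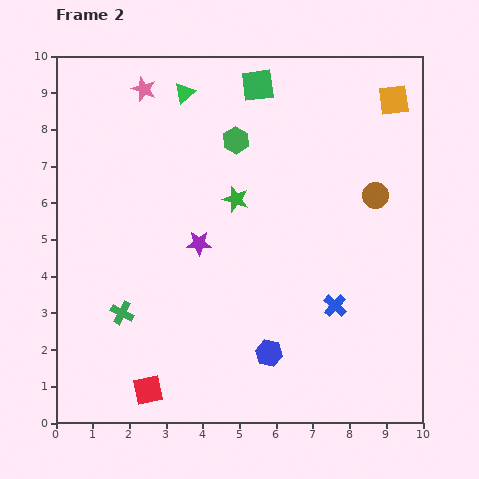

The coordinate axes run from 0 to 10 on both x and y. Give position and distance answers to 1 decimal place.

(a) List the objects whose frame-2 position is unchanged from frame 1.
the green cross, the blue cross, the green hexagon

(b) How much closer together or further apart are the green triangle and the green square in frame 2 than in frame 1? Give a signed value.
-1.8

Distance in frame 1: 3.8. Distance in frame 2: 2.0.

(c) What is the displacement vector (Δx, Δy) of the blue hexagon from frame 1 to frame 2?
(0.2, -2.5)

The blue hexagon was at (5.6, 4.4) in frame 1 and (5.8, 1.9) in frame 2.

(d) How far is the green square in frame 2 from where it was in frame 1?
0.9

The green square moved from (4.6, 9.3) to (5.5, 9.2), a distance of √(0.9² + 0.1²) ≈ 0.9.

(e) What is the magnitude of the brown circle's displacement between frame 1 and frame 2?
2.0

The brown circle moved from (6.8, 6.9) to (8.7, 6.2), a distance of √(1.9² + 0.7²) ≈ 2.0.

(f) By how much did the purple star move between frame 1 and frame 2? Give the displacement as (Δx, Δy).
(2.0, -3.2)

The purple star was at (1.9, 8.1) in frame 1 and (3.9, 4.9) in frame 2.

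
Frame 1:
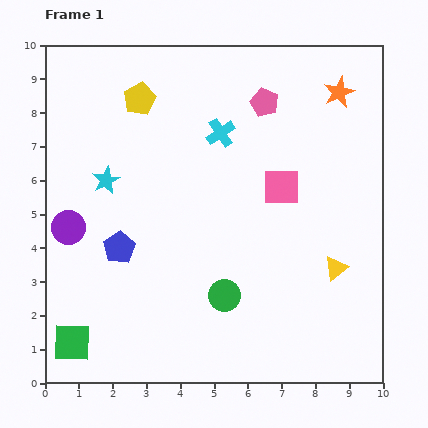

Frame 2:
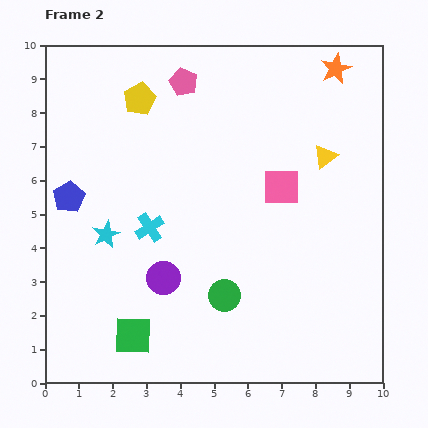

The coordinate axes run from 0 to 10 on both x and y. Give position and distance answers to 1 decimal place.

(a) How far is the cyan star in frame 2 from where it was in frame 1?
1.6

The cyan star moved from (1.8, 6.0) to (1.8, 4.4), a distance of √(0.0² + 1.6²) ≈ 1.6.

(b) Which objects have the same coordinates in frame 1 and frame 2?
the pink square, the green circle, the yellow pentagon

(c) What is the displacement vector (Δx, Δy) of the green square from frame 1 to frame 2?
(1.8, 0.2)

The green square was at (0.8, 1.2) in frame 1 and (2.6, 1.4) in frame 2.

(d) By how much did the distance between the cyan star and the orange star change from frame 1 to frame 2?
+1.0

Distance in frame 1: 7.4. Distance in frame 2: 8.4.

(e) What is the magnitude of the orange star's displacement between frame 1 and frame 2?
0.7

The orange star moved from (8.7, 8.6) to (8.6, 9.3), a distance of √(0.1² + 0.7²) ≈ 0.7.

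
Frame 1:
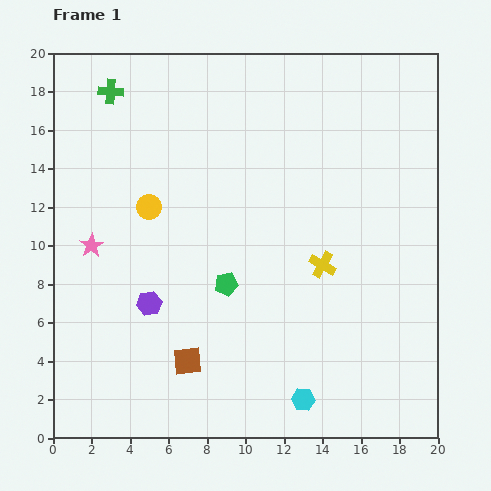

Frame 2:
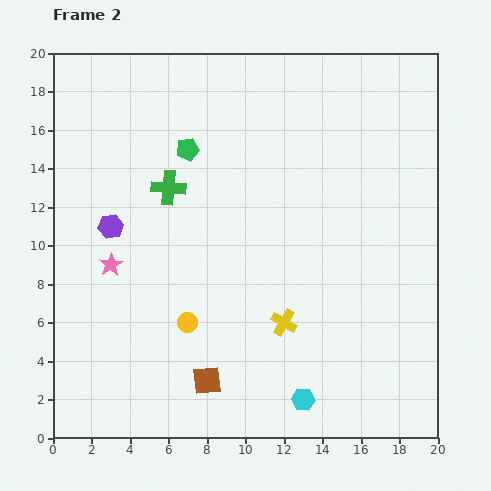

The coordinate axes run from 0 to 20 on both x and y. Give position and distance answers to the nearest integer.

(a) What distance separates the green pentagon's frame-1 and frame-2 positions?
7

The green pentagon moved from (9, 8) to (7, 15), a distance of √(2² + 7²) ≈ 7.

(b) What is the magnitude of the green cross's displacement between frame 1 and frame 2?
6

The green cross moved from (3, 18) to (6, 13), a distance of √(3² + 5²) ≈ 6.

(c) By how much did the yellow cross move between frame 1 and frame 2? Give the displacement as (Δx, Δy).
(-2, -3)

The yellow cross was at (14, 9) in frame 1 and (12, 6) in frame 2.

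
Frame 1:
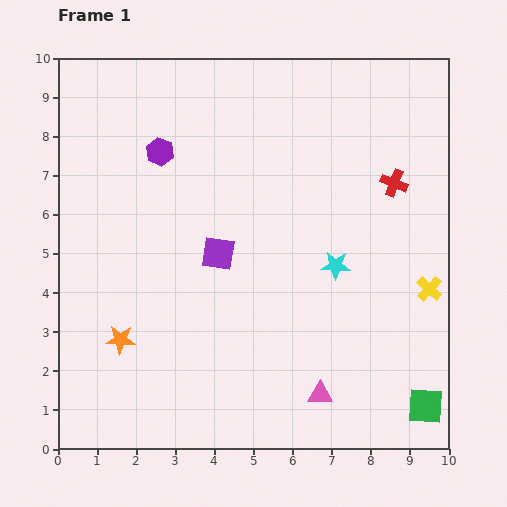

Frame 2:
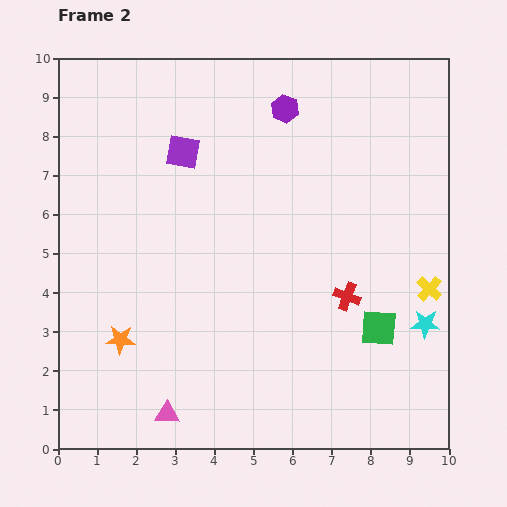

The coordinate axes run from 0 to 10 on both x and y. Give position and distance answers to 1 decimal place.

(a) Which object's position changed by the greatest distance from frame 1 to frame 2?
the pink triangle

(moved 3.9; next 3.4)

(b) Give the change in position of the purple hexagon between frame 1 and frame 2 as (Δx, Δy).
(3.2, 1.1)

The purple hexagon was at (2.6, 7.6) in frame 1 and (5.8, 8.7) in frame 2.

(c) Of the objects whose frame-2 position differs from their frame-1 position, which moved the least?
the green square

(moved 2.3)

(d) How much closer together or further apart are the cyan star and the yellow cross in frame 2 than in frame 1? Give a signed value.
-1.6

Distance in frame 1: 2.5. Distance in frame 2: 0.9.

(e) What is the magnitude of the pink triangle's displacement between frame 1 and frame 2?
3.9

The pink triangle moved from (6.7, 1.4) to (2.8, 0.9), a distance of √(3.9² + 0.5²) ≈ 3.9.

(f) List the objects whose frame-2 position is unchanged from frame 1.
the orange star, the yellow cross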